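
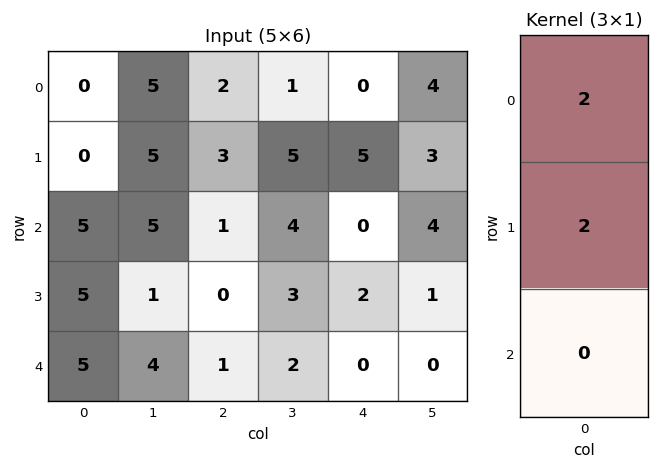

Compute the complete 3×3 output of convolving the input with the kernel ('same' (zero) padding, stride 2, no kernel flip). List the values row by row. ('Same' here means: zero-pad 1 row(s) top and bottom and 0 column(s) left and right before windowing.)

Output[0,0]: The receptive field on the zero-padded input at this output position is [0 / 0 / 0]. Elementwise product with the kernel and sum: 0·2 + 0·2.

0 4 0
10 8 10
20 2 4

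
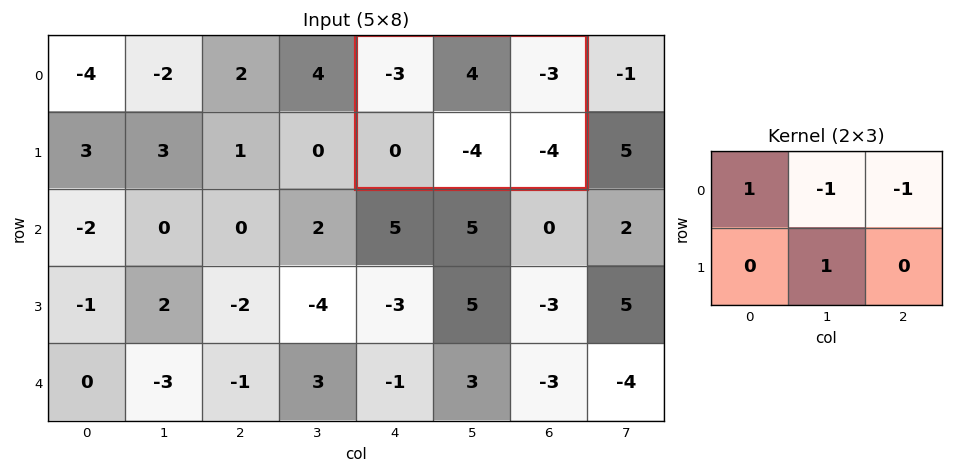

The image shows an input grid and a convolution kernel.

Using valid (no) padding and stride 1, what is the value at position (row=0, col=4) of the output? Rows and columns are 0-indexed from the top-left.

-8

The receptive field on the input at this output position is [-3 4 -3 / 0 -4 -4]. Elementwise product with the kernel and sum: -3·1 + 4·-1 + -3·-1 + -4·1.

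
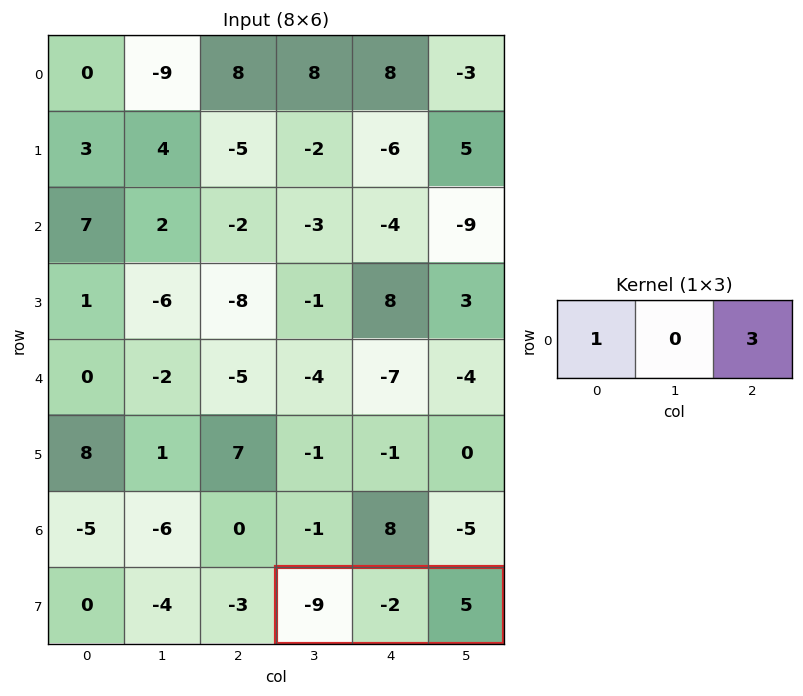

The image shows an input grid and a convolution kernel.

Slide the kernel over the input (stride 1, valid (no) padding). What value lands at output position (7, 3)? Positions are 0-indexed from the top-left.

6

The receptive field on the input at this output position is [-9 -2 5]. Elementwise product with the kernel and sum: -9·1 + 5·3.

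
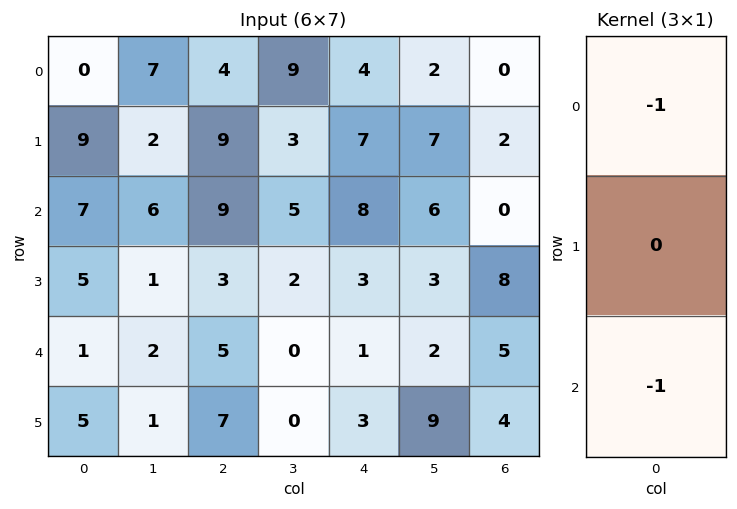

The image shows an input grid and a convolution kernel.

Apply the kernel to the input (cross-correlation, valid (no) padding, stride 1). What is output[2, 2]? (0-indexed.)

-14

The receptive field on the input at this output position is [9 / 3 / 5]. Elementwise product with the kernel and sum: 9·-1 + 5·-1.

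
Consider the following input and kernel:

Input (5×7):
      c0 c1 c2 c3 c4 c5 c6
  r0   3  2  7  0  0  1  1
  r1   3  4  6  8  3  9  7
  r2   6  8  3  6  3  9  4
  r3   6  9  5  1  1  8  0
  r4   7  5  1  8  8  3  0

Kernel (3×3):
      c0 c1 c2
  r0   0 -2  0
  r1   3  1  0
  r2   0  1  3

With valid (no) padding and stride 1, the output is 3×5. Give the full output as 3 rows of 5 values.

Output[0,0]: The receptive field on the input at this output position is [3 2 7 / 3 4 6 / 6 8 3]. Elementwise product with the kernel and sum: 2·-2 + 3·3 + 4·1 + 8·1 + 3·3.
Output[0,1]: The receptive field on the input at this output position is [2 7 0 / 4 6 8 / 8 3 6]. Elementwise product with the kernel and sum: 7·-2 + 4·3 + 6·1 + 3·1 + 6·3.

26 25 41 57 37
42 23 3 40 8
19 51 36 15 -4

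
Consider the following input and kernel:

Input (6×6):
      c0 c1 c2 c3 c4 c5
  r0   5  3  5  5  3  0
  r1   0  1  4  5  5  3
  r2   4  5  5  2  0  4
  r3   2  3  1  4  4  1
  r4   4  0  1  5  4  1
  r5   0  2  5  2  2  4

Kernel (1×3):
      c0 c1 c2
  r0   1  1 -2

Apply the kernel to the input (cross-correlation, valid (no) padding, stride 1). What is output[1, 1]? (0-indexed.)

-5

The receptive field on the input at this output position is [1 4 5]. Elementwise product with the kernel and sum: 1·1 + 4·1 + 5·-2.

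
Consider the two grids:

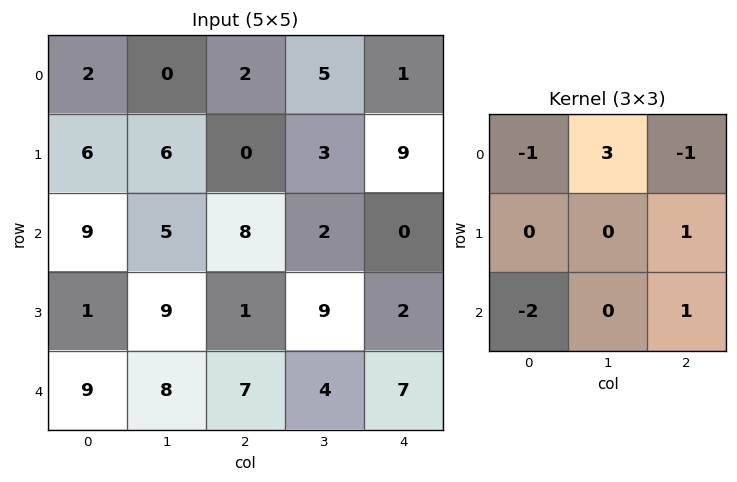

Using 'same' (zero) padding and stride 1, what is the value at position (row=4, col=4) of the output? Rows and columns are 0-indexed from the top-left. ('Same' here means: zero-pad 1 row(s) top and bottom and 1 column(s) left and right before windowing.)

The receptive field on the zero-padded input at this output position is [9 2 0 / 4 7 0 / 0 0 0]. Elementwise product with the kernel and sum: 9·-1 + 2·3 + 0·-1 + 0·1 + 0·-2 + 0·1.

-3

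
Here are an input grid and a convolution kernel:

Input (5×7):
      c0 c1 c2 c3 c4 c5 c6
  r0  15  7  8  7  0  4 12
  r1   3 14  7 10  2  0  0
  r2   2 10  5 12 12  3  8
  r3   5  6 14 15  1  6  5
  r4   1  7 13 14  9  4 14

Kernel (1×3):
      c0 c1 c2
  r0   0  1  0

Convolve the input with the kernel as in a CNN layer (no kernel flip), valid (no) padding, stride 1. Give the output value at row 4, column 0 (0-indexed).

7

The receptive field on the input at this output position is [1 7 13]. Elementwise product with the kernel and sum: 7·1.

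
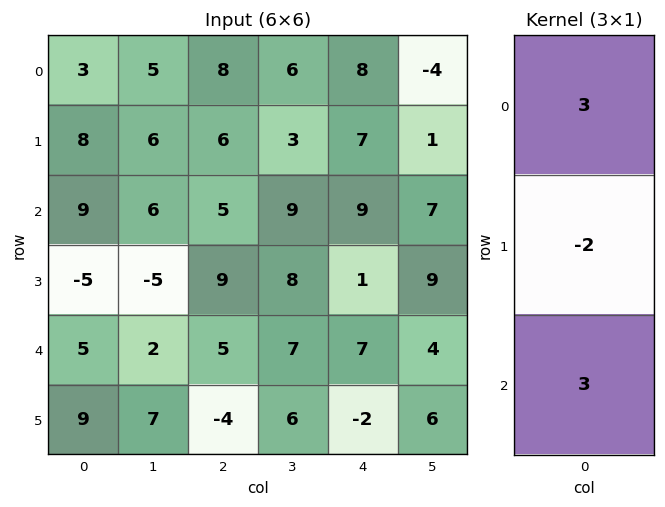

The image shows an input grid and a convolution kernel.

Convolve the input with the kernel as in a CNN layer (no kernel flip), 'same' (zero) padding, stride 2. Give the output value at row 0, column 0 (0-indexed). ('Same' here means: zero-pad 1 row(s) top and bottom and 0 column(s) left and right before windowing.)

18

The receptive field on the zero-padded input at this output position is [0 / 3 / 8]. Elementwise product with the kernel and sum: 0·3 + 3·-2 + 8·3.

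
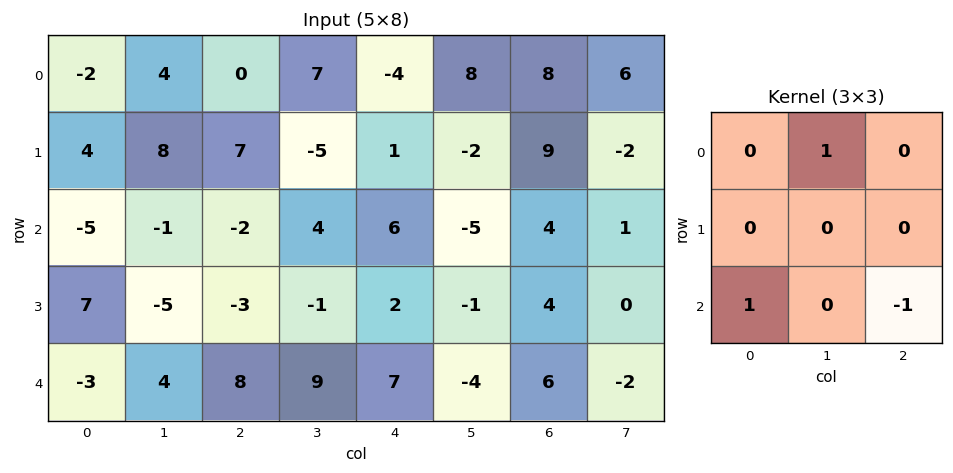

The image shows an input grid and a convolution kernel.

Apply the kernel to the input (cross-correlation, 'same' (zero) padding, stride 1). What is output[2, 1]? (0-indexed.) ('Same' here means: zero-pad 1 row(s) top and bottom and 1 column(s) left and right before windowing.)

18

The receptive field on the zero-padded input at this output position is [4 8 7 / -5 -1 -2 / 7 -5 -3]. Elementwise product with the kernel and sum: 8·1 + 7·1 + -3·-1.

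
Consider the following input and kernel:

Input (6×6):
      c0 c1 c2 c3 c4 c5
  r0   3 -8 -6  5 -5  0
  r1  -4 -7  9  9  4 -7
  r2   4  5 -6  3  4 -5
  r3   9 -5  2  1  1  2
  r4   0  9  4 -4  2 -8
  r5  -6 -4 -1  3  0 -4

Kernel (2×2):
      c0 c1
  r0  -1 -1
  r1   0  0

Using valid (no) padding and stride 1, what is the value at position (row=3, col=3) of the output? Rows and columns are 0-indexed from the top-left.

-2

The receptive field on the input at this output position is [1 1 / -4 2]. Elementwise product with the kernel and sum: 1·-1 + 1·-1.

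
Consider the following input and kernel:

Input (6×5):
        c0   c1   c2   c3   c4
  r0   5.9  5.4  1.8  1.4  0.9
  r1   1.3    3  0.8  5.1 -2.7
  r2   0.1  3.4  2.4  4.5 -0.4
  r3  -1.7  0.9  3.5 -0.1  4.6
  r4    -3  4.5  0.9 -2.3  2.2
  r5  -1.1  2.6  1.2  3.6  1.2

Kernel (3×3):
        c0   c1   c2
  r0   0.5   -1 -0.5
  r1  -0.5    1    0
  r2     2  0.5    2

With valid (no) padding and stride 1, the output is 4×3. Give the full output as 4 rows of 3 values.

Output[0,0]: The receptive field on the input at this output position is [5.9 5.4 1.8 / 1.3 3 0.8 / 0.1 3.4 2.4]. Elementwise product with the kernel and sum: 5.9·0.5 + 5.4·-1 + 1.8·-0.5 + 1.3·-0.5 + 3·1 + 0.1·2 + 3.4·0.5 + 2.4·2.
Output[0,1]: The receptive field on the input at this output position is [5.4 1.8 1.4 / 3 0.8 5.1 / 3.4 2.4 4.5]. Elementwise product with the kernel and sum: 5.4·0.5 + 1.8·-1 + 1.4·-0.5 + 3·-0.5 + 0.8·1 + 3.4·2 + 2.4·0.5 + 4.5·2.

5.7 16.5 10
4.65 2.2 16.1
-4.75 4.95 0.1
4 8.65 3.4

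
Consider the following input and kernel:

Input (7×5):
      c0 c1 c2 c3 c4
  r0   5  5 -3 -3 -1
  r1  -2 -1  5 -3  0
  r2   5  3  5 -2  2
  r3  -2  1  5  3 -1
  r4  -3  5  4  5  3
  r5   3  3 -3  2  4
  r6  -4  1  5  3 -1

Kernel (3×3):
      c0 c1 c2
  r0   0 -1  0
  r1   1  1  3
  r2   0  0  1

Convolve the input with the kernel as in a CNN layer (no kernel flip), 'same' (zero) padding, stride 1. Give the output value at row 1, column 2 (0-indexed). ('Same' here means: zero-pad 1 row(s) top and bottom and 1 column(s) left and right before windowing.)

-4

The receptive field on the zero-padded input at this output position is [5 -3 -3 / -1 5 -3 / 3 5 -2]. Elementwise product with the kernel and sum: -3·-1 + -1·1 + 5·1 + -3·3 + -2·1.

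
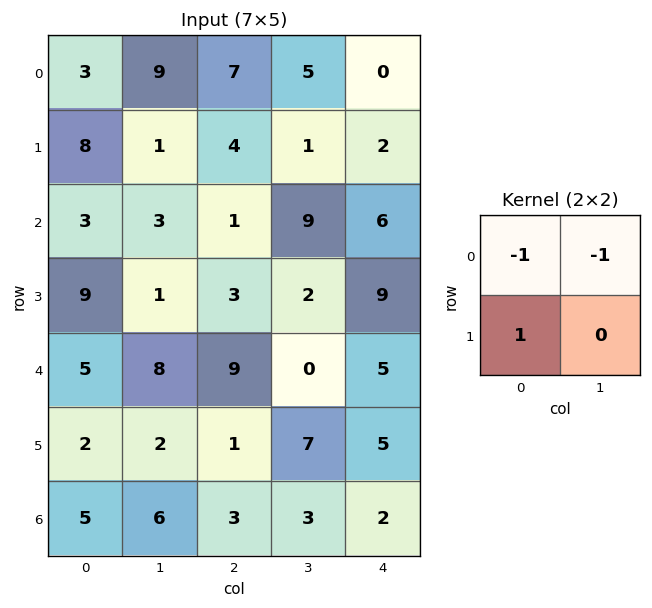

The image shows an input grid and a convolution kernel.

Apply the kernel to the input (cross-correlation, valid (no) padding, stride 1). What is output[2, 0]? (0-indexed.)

3

The receptive field on the input at this output position is [3 3 / 9 1]. Elementwise product with the kernel and sum: 3·-1 + 3·-1 + 9·1.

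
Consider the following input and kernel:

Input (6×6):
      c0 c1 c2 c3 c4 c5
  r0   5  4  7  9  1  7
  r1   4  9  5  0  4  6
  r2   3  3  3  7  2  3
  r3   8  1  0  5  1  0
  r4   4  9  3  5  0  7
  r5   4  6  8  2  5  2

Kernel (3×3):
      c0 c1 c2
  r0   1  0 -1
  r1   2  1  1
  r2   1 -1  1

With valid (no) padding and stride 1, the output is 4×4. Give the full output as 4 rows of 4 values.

23 25 18 20
18 31 12 17
15 14 5 27
34 22 21 21

Output[0,0]: The receptive field on the input at this output position is [5 4 7 / 4 9 5 / 3 3 3]. Elementwise product with the kernel and sum: 5·1 + 7·-1 + 4·2 + 9·1 + 5·1 + 3·1 + 3·-1 + 3·1.
Output[0,1]: The receptive field on the input at this output position is [4 7 9 / 9 5 0 / 3 3 7]. Elementwise product with the kernel and sum: 4·1 + 9·-1 + 9·2 + 5·1 + 0·1 + 3·1 + 3·-1 + 7·1.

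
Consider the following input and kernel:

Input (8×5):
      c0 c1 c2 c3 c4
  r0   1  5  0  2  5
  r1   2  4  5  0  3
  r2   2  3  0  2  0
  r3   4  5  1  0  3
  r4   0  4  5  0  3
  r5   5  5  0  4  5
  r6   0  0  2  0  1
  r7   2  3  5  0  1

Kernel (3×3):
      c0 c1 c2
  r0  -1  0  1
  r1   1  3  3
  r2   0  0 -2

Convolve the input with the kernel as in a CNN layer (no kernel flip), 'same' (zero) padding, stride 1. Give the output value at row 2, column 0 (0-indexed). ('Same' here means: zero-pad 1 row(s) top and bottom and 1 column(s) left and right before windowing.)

The receptive field on the zero-padded input at this output position is [0 2 4 / 0 2 3 / 0 4 5]. Elementwise product with the kernel and sum: 0·-1 + 4·1 + 0·1 + 2·3 + 3·3 + 5·-2.

9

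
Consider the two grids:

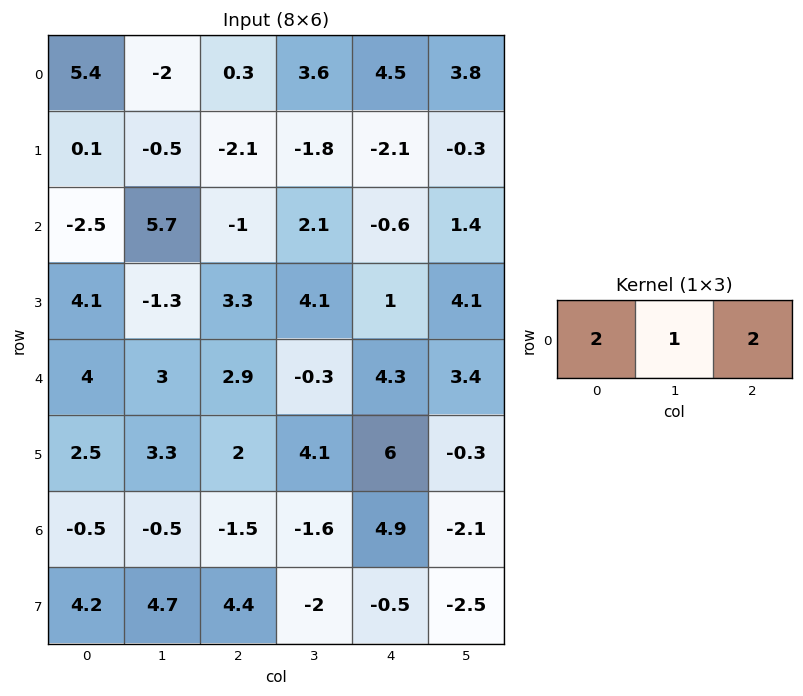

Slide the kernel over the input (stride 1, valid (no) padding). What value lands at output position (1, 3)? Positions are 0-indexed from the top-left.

The receptive field on the input at this output position is [-1.8 -2.1 -0.3]. Elementwise product with the kernel and sum: -1.8·2 + -2.1·1 + -0.3·2.

-6.3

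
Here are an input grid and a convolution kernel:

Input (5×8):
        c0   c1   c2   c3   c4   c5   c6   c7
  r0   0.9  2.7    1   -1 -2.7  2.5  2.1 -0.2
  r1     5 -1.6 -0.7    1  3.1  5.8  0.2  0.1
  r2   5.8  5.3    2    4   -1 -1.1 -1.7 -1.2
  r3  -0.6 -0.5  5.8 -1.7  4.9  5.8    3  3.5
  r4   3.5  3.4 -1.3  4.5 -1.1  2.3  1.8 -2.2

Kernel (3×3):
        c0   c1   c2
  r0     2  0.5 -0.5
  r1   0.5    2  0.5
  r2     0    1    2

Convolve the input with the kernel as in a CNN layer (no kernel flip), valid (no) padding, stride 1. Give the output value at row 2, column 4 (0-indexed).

19.75

The receptive field on the input at this output position is [-1 -1.1 -1.7 / 4.9 5.8 3 / -1.1 2.3 1.8]. Elementwise product with the kernel and sum: -1·2 + -1.1·0.5 + -1.7·-0.5 + 4.9·0.5 + 5.8·2 + 3·0.5 + 2.3·1 + 1.8·2.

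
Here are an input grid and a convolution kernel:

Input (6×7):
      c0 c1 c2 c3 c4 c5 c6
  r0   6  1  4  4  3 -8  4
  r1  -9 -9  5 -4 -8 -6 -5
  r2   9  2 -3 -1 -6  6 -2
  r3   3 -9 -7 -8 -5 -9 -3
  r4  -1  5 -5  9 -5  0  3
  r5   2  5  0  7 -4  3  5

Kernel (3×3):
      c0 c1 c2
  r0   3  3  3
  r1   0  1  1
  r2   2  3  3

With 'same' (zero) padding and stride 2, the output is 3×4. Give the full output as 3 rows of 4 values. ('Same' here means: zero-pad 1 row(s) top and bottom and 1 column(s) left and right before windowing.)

Output[0,0]: The receptive field on the zero-padded input at this output position is [0 0 0 / 0 6 1 / 0 -9 -9]. Elementwise product with the kernel and sum: 0·3 + 0·3 + 0·3 + 6·1 + 1·1 + 0·2 + -9·3 + -9·3.

-47 -7 -55 -23
-61 -91 -112 -62
7 -37 -60 -12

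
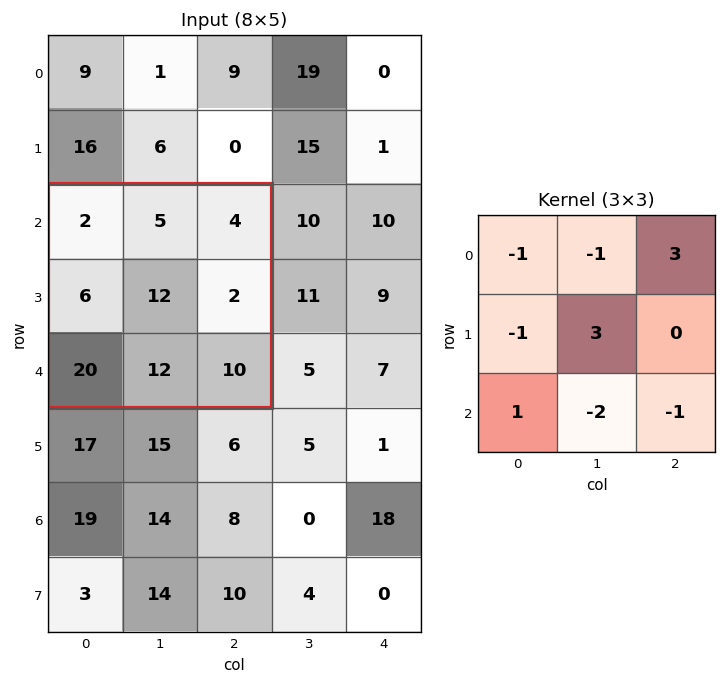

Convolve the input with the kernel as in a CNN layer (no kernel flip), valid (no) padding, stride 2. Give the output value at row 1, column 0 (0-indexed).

The receptive field on the input at this output position is [2 5 4 / 6 12 2 / 20 12 10]. Elementwise product with the kernel and sum: 2·-1 + 5·-1 + 4·3 + 6·-1 + 12·3 + 20·1 + 12·-2 + 10·-1.

21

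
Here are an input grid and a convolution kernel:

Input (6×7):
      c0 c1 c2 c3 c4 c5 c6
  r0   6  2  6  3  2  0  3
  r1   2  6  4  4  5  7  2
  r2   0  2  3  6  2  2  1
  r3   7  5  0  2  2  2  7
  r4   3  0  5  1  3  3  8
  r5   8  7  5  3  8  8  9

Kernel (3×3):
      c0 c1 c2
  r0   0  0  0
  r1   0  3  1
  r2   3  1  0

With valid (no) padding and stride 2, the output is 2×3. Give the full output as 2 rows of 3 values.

Output[0,0]: The receptive field on the input at this output position is [6 2 6 / 2 6 4 / 0 2 3]. Elementwise product with the kernel and sum: 6·3 + 4·1 + 0·3 + 2·1.
Output[0,1]: The receptive field on the input at this output position is [6 3 2 / 4 4 5 / 3 6 2]. Elementwise product with the kernel and sum: 4·3 + 5·1 + 3·3 + 6·1.

24 32 31
24 24 25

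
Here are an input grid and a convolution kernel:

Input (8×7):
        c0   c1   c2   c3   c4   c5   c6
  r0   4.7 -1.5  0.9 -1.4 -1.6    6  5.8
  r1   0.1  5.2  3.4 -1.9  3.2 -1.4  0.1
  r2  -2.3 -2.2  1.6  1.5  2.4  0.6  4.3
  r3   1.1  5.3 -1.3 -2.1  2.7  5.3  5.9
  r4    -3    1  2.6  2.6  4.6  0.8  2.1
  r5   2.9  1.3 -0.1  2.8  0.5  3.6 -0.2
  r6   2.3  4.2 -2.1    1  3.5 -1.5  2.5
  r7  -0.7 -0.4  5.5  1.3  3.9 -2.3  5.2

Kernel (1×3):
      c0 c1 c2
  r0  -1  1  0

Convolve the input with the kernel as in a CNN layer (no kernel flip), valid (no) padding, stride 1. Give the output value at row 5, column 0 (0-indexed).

The receptive field on the input at this output position is [2.9 1.3 -0.1]. Elementwise product with the kernel and sum: 2.9·-1 + 1.3·1.

-1.6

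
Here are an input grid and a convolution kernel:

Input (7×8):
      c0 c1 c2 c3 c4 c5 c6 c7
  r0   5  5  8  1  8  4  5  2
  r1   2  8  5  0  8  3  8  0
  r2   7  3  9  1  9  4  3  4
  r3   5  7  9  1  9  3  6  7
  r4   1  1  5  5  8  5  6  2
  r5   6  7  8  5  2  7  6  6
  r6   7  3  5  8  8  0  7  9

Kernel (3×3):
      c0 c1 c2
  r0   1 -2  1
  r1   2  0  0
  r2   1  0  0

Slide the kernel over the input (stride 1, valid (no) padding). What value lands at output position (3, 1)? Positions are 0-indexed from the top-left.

-1

The receptive field on the input at this output position is [7 9 1 / 1 5 5 / 7 8 5]. Elementwise product with the kernel and sum: 7·1 + 9·-2 + 1·1 + 1·2 + 7·1.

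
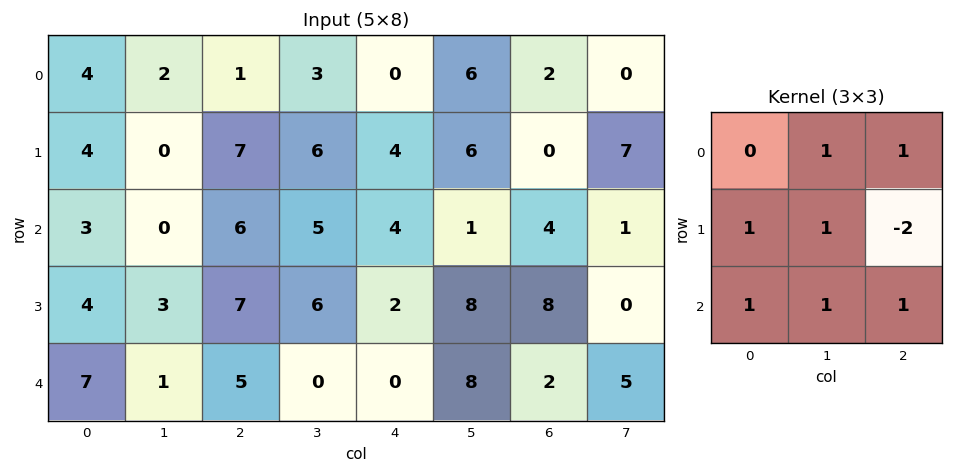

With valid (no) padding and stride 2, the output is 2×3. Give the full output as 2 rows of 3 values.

2 23 27
12 23 9

Output[0,0]: The receptive field on the input at this output position is [4 2 1 / 4 0 7 / 3 0 6]. Elementwise product with the kernel and sum: 2·1 + 1·1 + 4·1 + 0·1 + 7·-2 + 3·1 + 0·1 + 6·1.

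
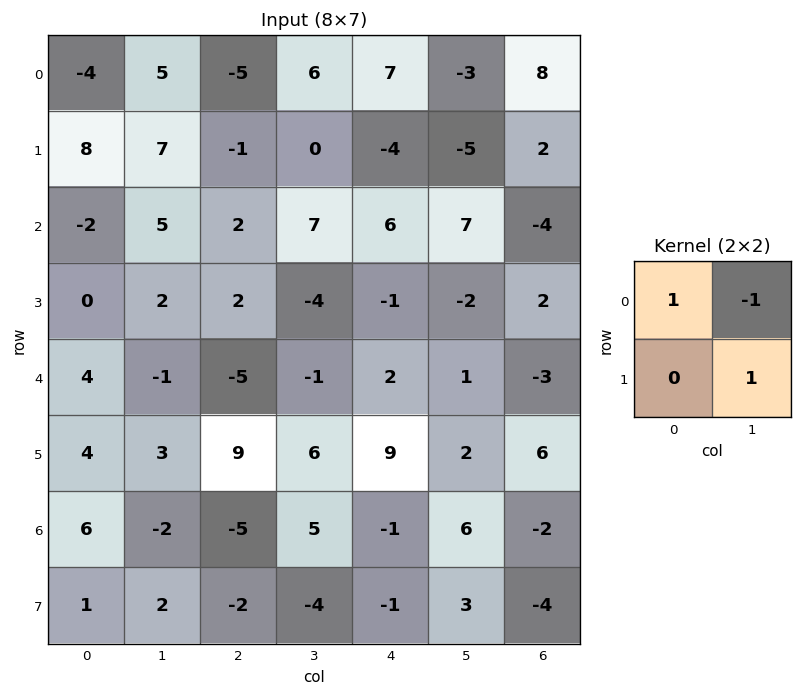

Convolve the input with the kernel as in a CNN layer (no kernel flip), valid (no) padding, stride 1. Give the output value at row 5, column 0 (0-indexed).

-1

The receptive field on the input at this output position is [4 3 / 6 -2]. Elementwise product with the kernel and sum: 4·1 + 3·-1 + -2·1.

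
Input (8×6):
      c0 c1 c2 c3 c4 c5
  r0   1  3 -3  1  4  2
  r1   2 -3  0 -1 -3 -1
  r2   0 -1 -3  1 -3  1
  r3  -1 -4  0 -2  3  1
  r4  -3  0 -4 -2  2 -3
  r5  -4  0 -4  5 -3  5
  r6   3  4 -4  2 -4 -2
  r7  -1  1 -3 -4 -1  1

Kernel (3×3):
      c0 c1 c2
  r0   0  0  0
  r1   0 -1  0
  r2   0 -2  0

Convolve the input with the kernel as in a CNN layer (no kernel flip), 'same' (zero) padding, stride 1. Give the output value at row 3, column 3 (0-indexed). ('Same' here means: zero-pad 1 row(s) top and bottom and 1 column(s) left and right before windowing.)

The receptive field on the zero-padded input at this output position is [-3 1 -3 / 0 -2 3 / -4 -2 2]. Elementwise product with the kernel and sum: -2·-1 + -2·-2.

6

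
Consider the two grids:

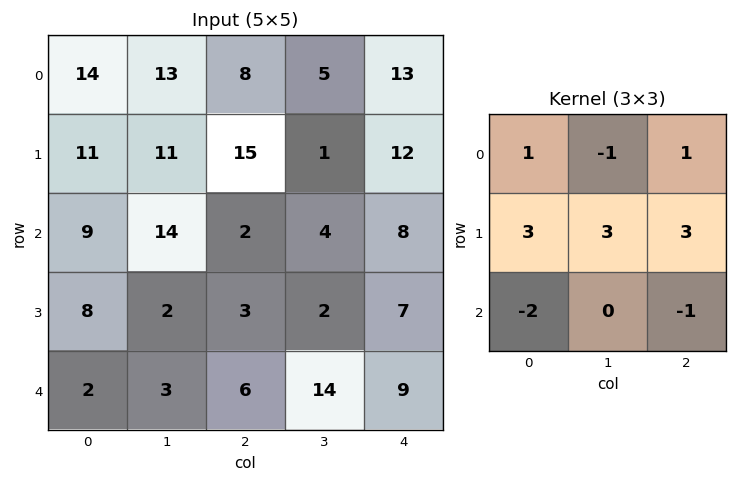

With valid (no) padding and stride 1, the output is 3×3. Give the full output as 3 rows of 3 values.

Output[0,0]: The receptive field on the input at this output position is [14 13 8 / 11 11 15 / 9 14 2]. Elementwise product with the kernel and sum: 14·1 + 13·-1 + 8·1 + 11·3 + 11·3 + 15·3 + 9·-2 + 2·-1.

100 59 88
71 51 55
26 17 21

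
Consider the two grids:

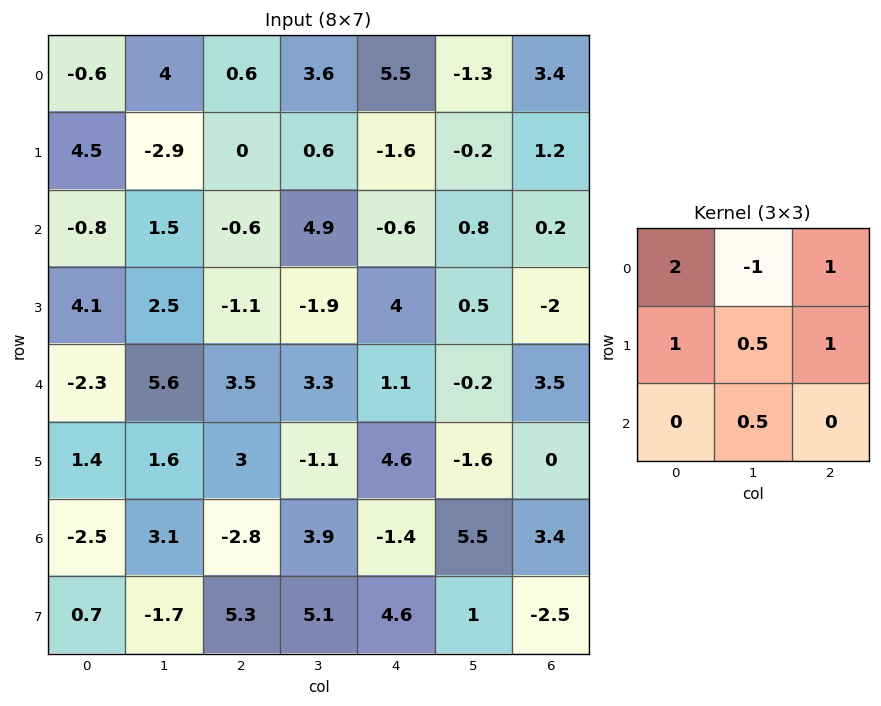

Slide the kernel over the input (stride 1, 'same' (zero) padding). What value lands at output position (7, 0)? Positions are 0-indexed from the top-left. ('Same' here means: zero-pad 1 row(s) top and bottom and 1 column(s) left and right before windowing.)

The receptive field on the zero-padded input at this output position is [0 -2.5 3.1 / 0 0.7 -1.7 / 0 0 0]. Elementwise product with the kernel and sum: 0·2 + -2.5·-1 + 3.1·1 + 0·1 + 0.7·0.5 + -1.7·1 + 0·0.5.

4.25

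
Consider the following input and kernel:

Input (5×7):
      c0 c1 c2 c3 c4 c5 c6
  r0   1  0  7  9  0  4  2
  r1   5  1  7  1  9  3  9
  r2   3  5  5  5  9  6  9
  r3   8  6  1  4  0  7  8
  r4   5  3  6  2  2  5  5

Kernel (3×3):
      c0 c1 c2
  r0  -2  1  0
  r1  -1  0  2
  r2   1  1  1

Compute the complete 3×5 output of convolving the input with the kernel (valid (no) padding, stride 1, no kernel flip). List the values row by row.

Output[0,0]: The receptive field on the input at this output position is [1 0 7 / 5 1 7 / 3 5 5]. Elementwise product with the kernel and sum: 1·-2 + 0·1 + 5·-1 + 7·2 + 3·1 + 5·1 + 5·1.
Output[0,1]: The receptive field on the input at this output position is [0 7 9 / 1 7 1 / 5 5 5]. Elementwise product with the kernel and sum: 0·-2 + 7·1 + 1·-1 + 1·2 + 5·1 + 5·1 + 5·1.

20 23 25 7 37
13 21 5 25 9
7 8 4 18 16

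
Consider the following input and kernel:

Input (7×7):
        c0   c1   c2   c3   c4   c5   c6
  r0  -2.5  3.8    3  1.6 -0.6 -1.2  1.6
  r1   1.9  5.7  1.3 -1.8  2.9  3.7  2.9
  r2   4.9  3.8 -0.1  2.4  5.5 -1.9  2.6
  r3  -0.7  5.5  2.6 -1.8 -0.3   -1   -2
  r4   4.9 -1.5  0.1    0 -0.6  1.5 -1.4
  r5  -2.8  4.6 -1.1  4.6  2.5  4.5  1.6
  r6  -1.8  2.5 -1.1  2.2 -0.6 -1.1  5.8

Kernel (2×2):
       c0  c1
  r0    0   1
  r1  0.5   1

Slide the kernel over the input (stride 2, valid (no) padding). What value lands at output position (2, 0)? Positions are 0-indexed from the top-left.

1.7

The receptive field on the input at this output position is [4.9 -1.5 / -2.8 4.6]. Elementwise product with the kernel and sum: -1.5·1 + -2.8·0.5 + 4.6·1.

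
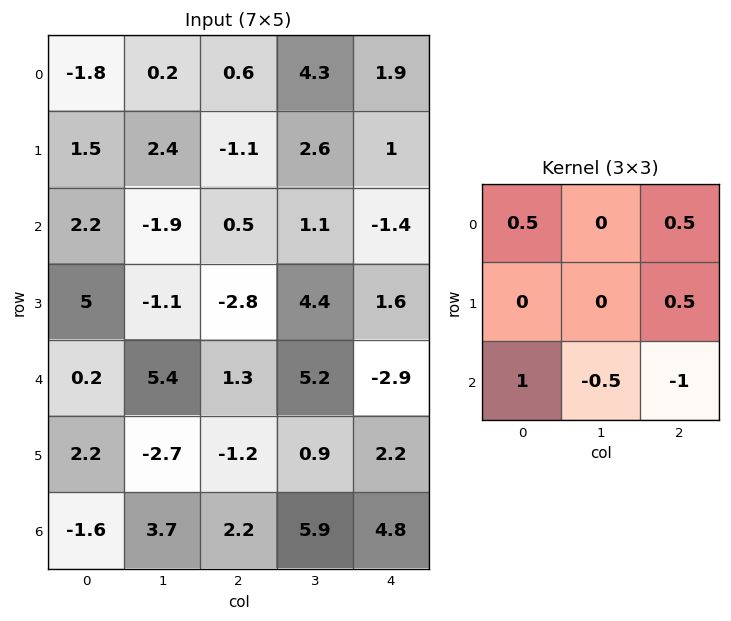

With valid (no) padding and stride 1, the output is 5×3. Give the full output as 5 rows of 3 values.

Output[0,0]: The receptive field on the input at this output position is [-1.8 0.2 0.6 / 1.5 2.4 -1.1 / 2.2 -1.9 0.5]. Elementwise product with the kernel and sum: -1.8·0.5 + 0.6·0.5 + -1.1·0.5 + 2.2·1 + -1.9·-0.5 + 0.5·-1.
Output[0,1]: The receptive field on the input at this output position is [0.2 0.6 4.3 / 2.4 -1.1 2.6 / -1.9 0.5 1.1]. Elementwise product with the kernel and sum: 0.2·0.5 + 4.3·0.5 + 2.6·0.5 + -1.9·1 + 0.5·-0.5 + 1.1·-1.

1.5 0.3 3.1
8.8 -1.05 -7.35
-3.85 1.35 1.95
6.5 1.25 -5.9
-5.5 2.45 -5.25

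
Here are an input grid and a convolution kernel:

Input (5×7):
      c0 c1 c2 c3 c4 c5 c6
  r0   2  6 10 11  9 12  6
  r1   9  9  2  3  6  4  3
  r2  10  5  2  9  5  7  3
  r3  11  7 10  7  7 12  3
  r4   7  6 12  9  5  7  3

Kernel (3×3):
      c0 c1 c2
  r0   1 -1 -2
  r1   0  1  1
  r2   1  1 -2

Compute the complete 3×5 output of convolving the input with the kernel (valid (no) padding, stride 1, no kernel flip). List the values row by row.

-2 -32 -9 -12 -2
1 15 4 -9 19
7 2 8 9 13

Output[0,0]: The receptive field on the input at this output position is [2 6 10 / 9 9 2 / 10 5 2]. Elementwise product with the kernel and sum: 2·1 + 6·-1 + 10·-2 + 9·1 + 2·1 + 10·1 + 5·1 + 2·-2.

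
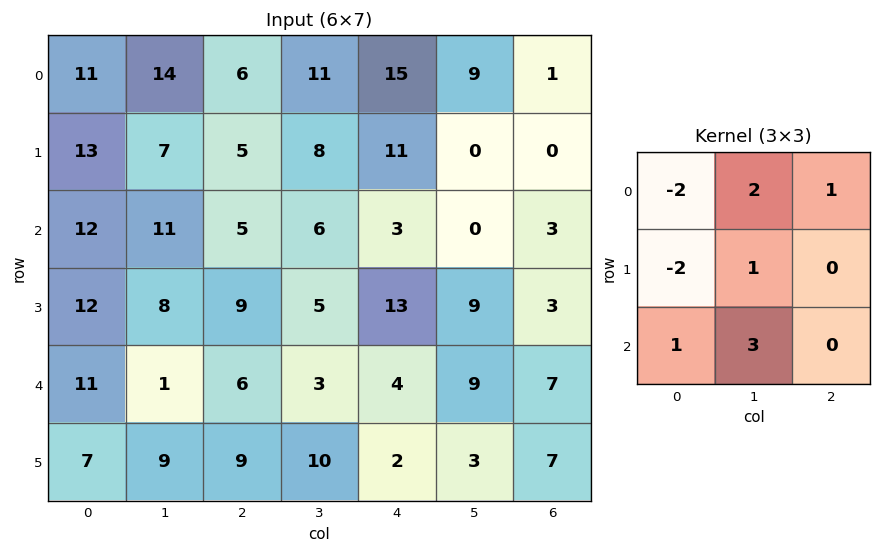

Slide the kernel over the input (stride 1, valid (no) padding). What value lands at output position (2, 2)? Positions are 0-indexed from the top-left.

The receptive field on the input at this output position is [5 6 3 / 9 5 13 / 6 3 4]. Elementwise product with the kernel and sum: 5·-2 + 6·2 + 3·1 + 9·-2 + 5·1 + 6·1 + 3·3.

7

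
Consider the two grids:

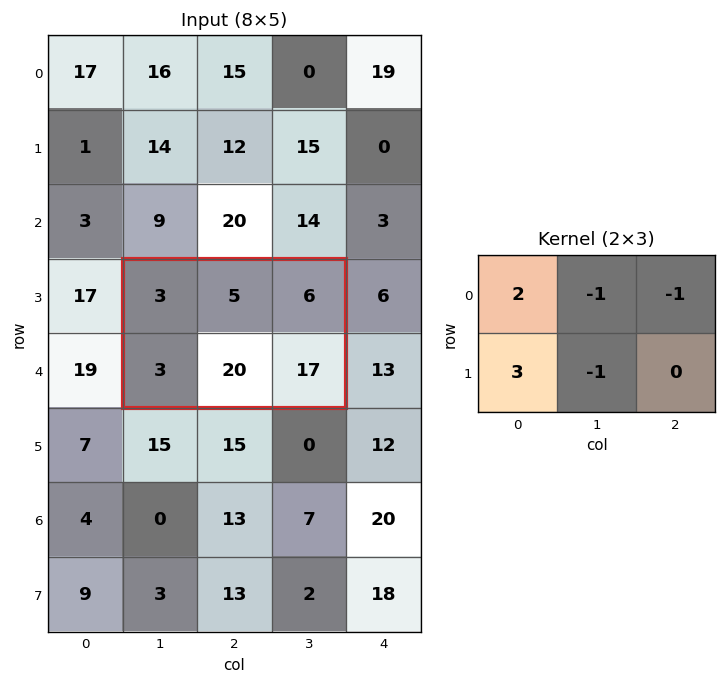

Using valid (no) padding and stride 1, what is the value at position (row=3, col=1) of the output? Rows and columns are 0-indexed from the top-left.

-16

The receptive field on the input at this output position is [3 5 6 / 3 20 17]. Elementwise product with the kernel and sum: 3·2 + 5·-1 + 6·-1 + 3·3 + 20·-1.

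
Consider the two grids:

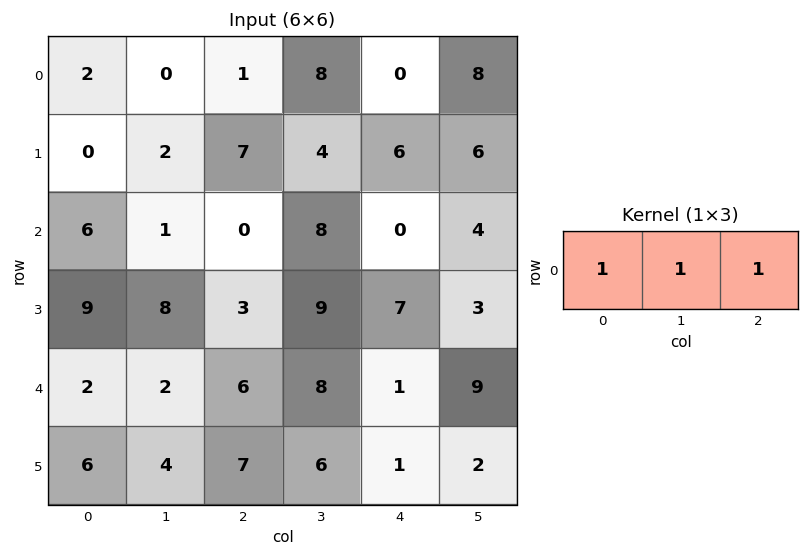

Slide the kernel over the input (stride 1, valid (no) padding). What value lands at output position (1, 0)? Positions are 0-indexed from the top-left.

9

The receptive field on the input at this output position is [0 2 7]. Elementwise product with the kernel and sum: 0·1 + 2·1 + 7·1.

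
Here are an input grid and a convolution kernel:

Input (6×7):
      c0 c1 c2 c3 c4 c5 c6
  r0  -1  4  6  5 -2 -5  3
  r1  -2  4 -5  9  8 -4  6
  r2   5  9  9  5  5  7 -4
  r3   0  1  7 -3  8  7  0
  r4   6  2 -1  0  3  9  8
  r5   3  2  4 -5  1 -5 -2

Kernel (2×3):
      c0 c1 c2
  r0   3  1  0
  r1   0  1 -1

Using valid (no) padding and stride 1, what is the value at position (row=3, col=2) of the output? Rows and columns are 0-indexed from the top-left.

The receptive field on the input at this output position is [7 -3 8 / -1 0 3]. Elementwise product with the kernel and sum: 7·3 + -3·1 + 0·1 + 3·-1.

15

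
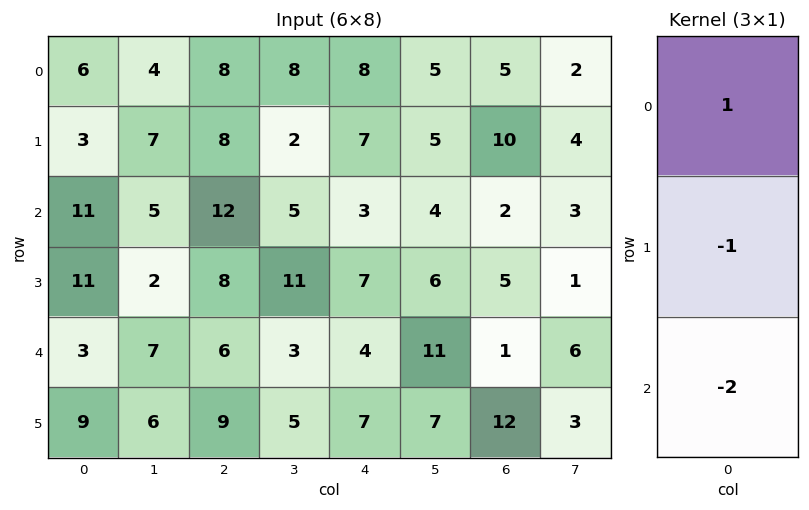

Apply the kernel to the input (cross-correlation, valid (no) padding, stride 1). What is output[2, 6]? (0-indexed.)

The receptive field on the input at this output position is [2 / 5 / 1]. Elementwise product with the kernel and sum: 2·1 + 5·-1 + 1·-2.

-5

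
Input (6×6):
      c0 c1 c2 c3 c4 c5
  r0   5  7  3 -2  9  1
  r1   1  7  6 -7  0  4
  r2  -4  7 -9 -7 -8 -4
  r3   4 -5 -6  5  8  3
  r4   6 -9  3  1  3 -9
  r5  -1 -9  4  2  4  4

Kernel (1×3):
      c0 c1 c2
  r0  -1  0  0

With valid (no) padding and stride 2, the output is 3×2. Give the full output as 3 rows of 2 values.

-5 -3
4 9
-6 -3

Output[0,0]: The receptive field on the input at this output position is [5 7 3]. Elementwise product with the kernel and sum: 5·-1.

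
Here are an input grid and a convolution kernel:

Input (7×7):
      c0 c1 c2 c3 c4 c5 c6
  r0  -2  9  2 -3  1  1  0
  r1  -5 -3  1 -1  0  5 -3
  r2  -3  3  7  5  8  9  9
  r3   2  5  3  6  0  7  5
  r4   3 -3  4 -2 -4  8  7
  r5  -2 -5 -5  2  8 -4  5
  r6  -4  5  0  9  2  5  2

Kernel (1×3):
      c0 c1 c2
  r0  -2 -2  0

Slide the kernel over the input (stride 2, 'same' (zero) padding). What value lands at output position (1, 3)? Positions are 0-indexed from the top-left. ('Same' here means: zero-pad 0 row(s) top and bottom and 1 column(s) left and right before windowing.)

The receptive field on the zero-padded input at this output position is [9 9 0]. Elementwise product with the kernel and sum: 9·-2 + 9·-2.

-36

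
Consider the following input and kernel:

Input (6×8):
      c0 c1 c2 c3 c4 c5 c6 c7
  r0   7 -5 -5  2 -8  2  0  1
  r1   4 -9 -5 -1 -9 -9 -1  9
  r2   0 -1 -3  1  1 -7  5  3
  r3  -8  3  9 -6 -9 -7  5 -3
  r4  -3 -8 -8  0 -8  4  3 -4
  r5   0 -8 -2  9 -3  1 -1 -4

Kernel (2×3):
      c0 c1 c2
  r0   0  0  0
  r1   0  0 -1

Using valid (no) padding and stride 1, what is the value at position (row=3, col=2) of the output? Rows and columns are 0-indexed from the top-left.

The receptive field on the input at this output position is [9 -6 -9 / -8 0 -8]. Elementwise product with the kernel and sum: -8·-1.

8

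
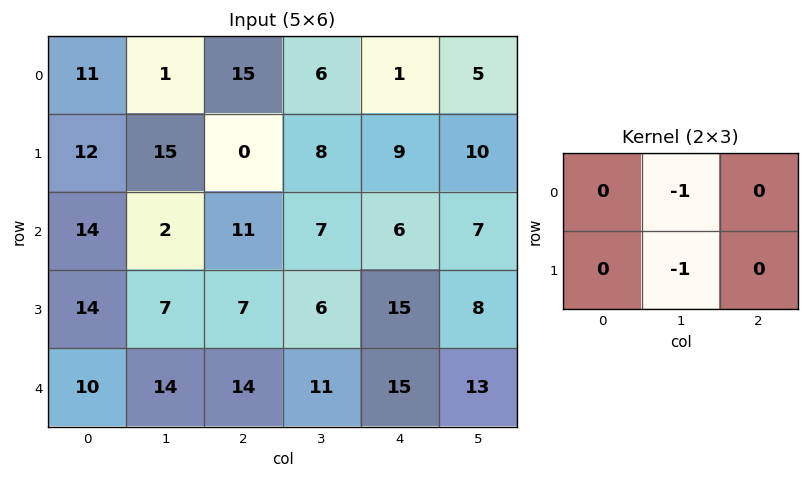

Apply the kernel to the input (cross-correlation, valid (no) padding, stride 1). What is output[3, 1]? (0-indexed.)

-21

The receptive field on the input at this output position is [7 7 6 / 14 14 11]. Elementwise product with the kernel and sum: 7·-1 + 14·-1.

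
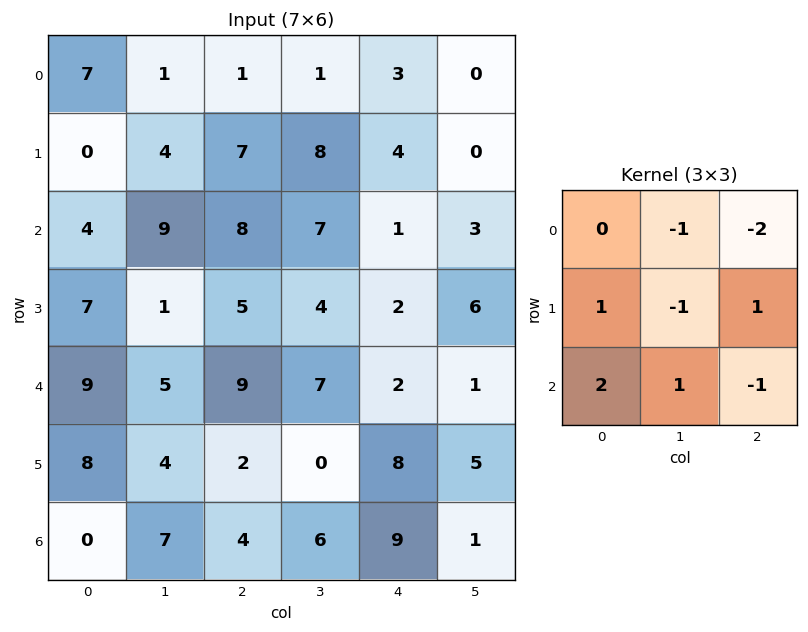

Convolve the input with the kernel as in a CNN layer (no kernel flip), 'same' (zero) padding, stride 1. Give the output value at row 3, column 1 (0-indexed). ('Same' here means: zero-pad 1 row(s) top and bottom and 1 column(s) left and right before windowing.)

0

The receptive field on the zero-padded input at this output position is [4 9 8 / 7 1 5 / 9 5 9]. Elementwise product with the kernel and sum: 9·-1 + 8·-2 + 7·1 + 1·-1 + 5·1 + 9·2 + 5·1 + 9·-1.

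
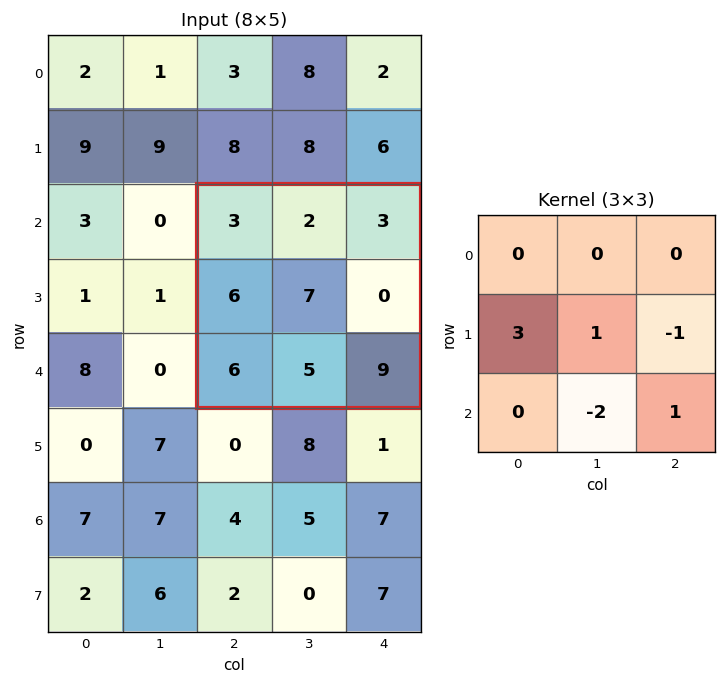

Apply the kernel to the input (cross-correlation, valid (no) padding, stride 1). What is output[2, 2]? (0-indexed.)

The receptive field on the input at this output position is [3 2 3 / 6 7 0 / 6 5 9]. Elementwise product with the kernel and sum: 6·3 + 7·1 + 0·-1 + 5·-2 + 9·1.

24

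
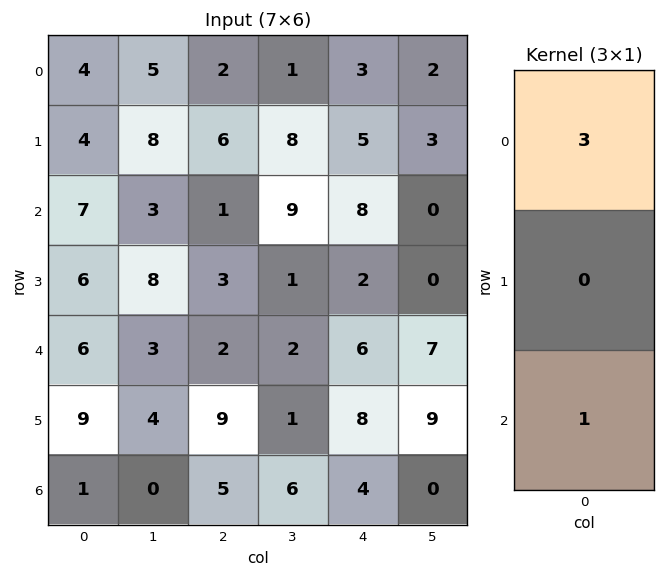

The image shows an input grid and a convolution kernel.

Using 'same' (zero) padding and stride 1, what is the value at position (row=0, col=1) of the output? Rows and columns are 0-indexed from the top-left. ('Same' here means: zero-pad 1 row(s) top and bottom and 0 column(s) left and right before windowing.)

The receptive field on the zero-padded input at this output position is [0 / 5 / 8]. Elementwise product with the kernel and sum: 0·3 + 8·1.

8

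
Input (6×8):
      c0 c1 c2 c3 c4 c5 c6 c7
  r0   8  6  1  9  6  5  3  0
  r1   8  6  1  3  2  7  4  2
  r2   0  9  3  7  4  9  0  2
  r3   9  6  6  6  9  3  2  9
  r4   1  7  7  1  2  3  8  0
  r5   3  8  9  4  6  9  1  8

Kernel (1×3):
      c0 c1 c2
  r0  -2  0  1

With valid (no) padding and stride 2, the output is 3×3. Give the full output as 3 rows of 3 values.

-15 4 -9
3 -2 -8
5 -12 4

Output[0,0]: The receptive field on the input at this output position is [8 6 1]. Elementwise product with the kernel and sum: 8·-2 + 1·1.
Output[0,1]: The receptive field on the input at this output position is [1 9 6]. Elementwise product with the kernel and sum: 1·-2 + 6·1.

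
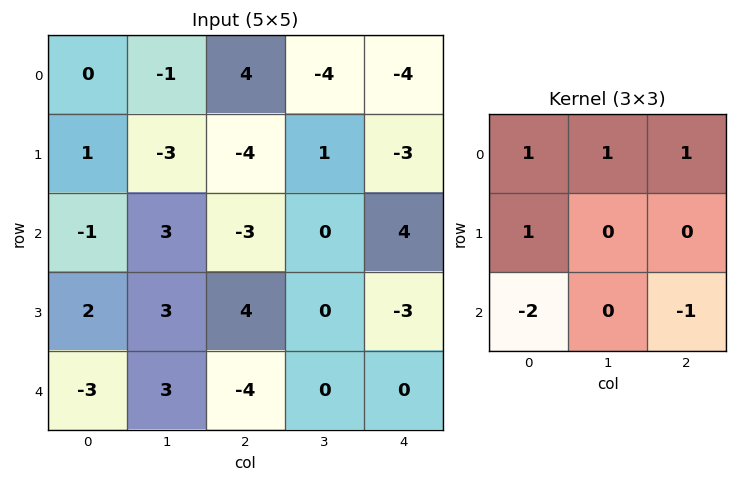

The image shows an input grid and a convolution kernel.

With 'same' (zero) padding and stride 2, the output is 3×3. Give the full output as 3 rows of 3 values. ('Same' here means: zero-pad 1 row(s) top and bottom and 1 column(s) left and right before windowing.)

3 4 -6
-5 -9 -2
5 10 -3

Output[0,0]: The receptive field on the zero-padded input at this output position is [0 0 0 / 0 0 -1 / 0 1 -3]. Elementwise product with the kernel and sum: 0·1 + 0·1 + 0·1 + 0·1 + 0·-2 + -3·-1.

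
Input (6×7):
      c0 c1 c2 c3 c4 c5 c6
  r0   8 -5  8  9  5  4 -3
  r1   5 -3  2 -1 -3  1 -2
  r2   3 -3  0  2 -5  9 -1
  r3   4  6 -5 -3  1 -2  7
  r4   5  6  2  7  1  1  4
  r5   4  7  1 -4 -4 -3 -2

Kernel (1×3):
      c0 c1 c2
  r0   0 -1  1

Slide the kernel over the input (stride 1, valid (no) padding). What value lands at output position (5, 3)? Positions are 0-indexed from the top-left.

The receptive field on the input at this output position is [-4 -4 -3]. Elementwise product with the kernel and sum: -4·-1 + -3·1.

1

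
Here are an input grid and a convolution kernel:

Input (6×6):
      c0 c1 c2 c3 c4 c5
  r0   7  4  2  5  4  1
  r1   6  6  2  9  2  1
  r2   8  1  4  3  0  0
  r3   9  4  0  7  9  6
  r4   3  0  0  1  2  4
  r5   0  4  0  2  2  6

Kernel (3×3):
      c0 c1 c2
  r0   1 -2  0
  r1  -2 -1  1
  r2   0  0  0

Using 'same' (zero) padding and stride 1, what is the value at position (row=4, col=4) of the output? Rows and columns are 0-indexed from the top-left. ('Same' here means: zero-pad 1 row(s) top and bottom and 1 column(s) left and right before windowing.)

The receptive field on the zero-padded input at this output position is [7 9 6 / 1 2 4 / 2 2 6]. Elementwise product with the kernel and sum: 7·1 + 9·-2 + 1·-2 + 2·-1 + 4·1.

-11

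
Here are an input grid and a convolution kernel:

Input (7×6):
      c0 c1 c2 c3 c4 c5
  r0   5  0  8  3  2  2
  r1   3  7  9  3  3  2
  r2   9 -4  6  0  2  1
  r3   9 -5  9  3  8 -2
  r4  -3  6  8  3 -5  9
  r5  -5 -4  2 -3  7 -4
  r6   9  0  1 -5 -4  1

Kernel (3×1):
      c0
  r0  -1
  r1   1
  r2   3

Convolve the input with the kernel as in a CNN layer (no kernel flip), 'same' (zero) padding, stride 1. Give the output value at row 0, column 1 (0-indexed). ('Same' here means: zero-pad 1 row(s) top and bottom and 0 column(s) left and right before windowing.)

21

The receptive field on the zero-padded input at this output position is [0 / 0 / 7]. Elementwise product with the kernel and sum: 0·-1 + 0·1 + 7·3.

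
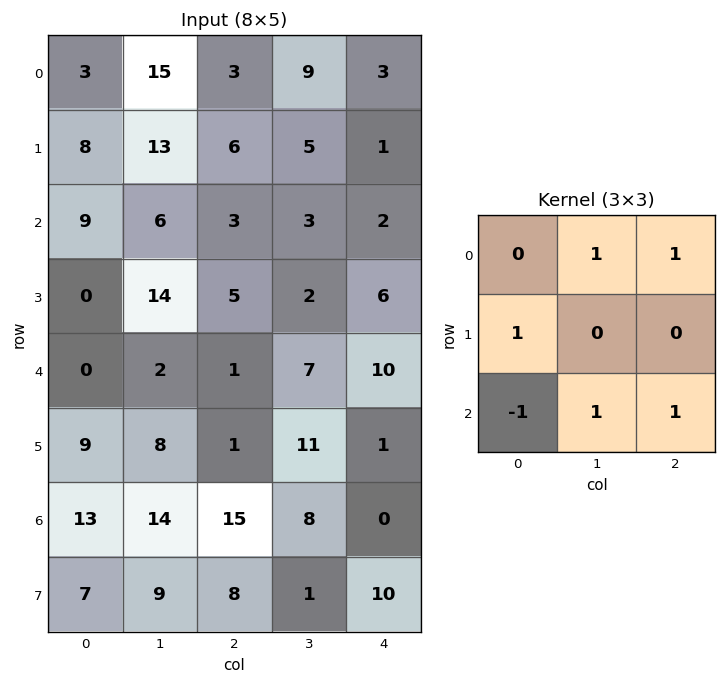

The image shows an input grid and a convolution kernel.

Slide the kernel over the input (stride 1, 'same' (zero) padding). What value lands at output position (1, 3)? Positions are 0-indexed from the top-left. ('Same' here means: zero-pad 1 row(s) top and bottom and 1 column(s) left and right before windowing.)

The receptive field on the zero-padded input at this output position is [3 9 3 / 6 5 1 / 3 3 2]. Elementwise product with the kernel and sum: 9·1 + 3·1 + 6·1 + 3·-1 + 3·1 + 2·1.

20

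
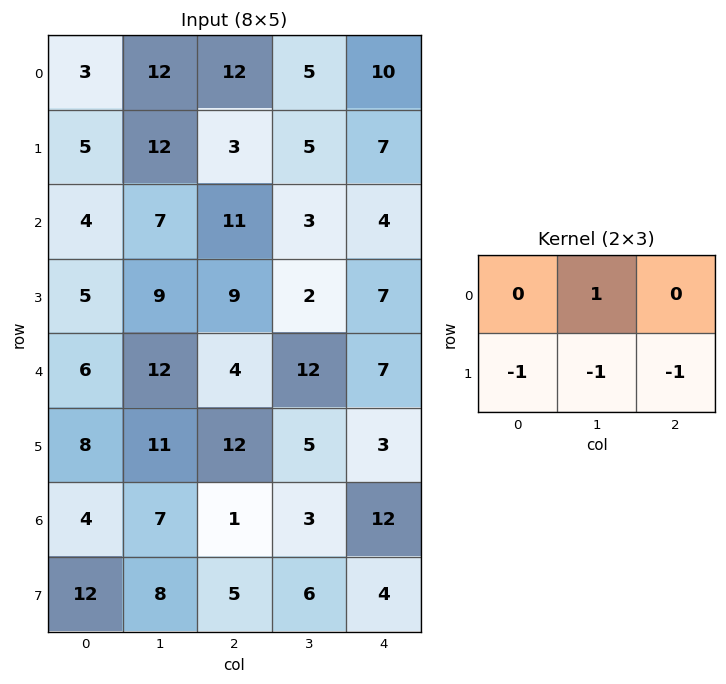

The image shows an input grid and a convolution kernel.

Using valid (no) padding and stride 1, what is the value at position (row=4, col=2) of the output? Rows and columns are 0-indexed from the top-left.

-8

The receptive field on the input at this output position is [4 12 7 / 12 5 3]. Elementwise product with the kernel and sum: 12·1 + 12·-1 + 5·-1 + 3·-1.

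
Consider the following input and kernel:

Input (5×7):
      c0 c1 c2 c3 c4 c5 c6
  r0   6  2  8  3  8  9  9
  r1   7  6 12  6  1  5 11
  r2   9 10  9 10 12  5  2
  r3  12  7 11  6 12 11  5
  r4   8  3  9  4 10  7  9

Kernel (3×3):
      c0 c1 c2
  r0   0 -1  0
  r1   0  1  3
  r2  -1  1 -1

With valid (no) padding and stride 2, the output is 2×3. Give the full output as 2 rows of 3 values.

Output[0,0]: The receptive field on the input at this output position is [6 2 8 / 7 6 12 / 9 10 9]. Elementwise product with the kernel and sum: 2·-1 + 6·1 + 12·3 + 9·-1 + 10·1 + 9·-1.
Output[0,1]: The receptive field on the input at this output position is [8 3 8 / 12 6 1 / 9 10 12]. Elementwise product with the kernel and sum: 3·-1 + 6·1 + 1·3 + 9·-1 + 10·1 + 12·-1.

32 -5 20
16 17 9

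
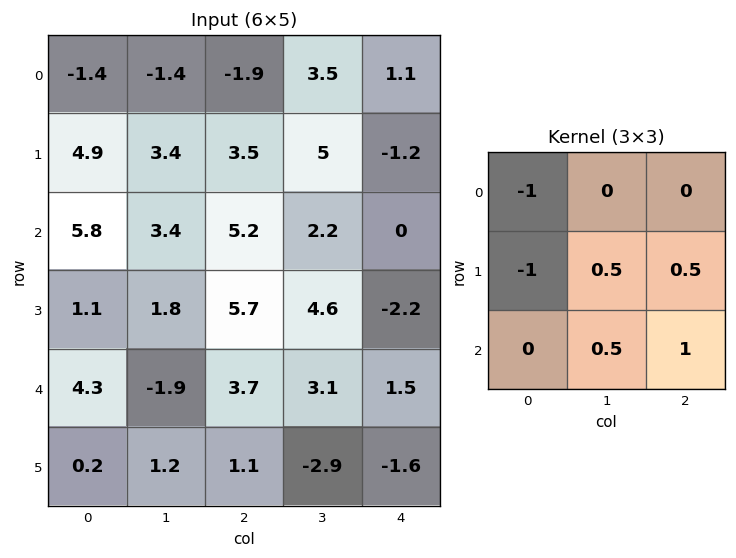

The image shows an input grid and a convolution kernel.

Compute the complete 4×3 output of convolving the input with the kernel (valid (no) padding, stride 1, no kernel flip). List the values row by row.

Output[0,0]: The receptive field on the input at this output position is [-1.4 -1.4 -1.9 / 4.9 3.4 3.5 / 5.8 3.4 5.2]. Elementwise product with the kernel and sum: -1.4·-1 + 4.9·-1 + 3.4·0.5 + 3.5·0.5 + 3.4·0.5 + 5.2·1.
Output[0,1]: The receptive field on the input at this output position is [-1.4 -1.9 3.5 / 3.4 3.5 5 / 3.4 5.2 2.2]. Elementwise product with the kernel and sum: -1.4·-1 + 3.4·-1 + 3.5·0.5 + 5·0.5 + 5.2·0.5 + 2.2·1.

6.85 7.05 1.4
0.2 4.35 -7.5
-0.4 4.9 -6.65
-2.8 1.15 -10.15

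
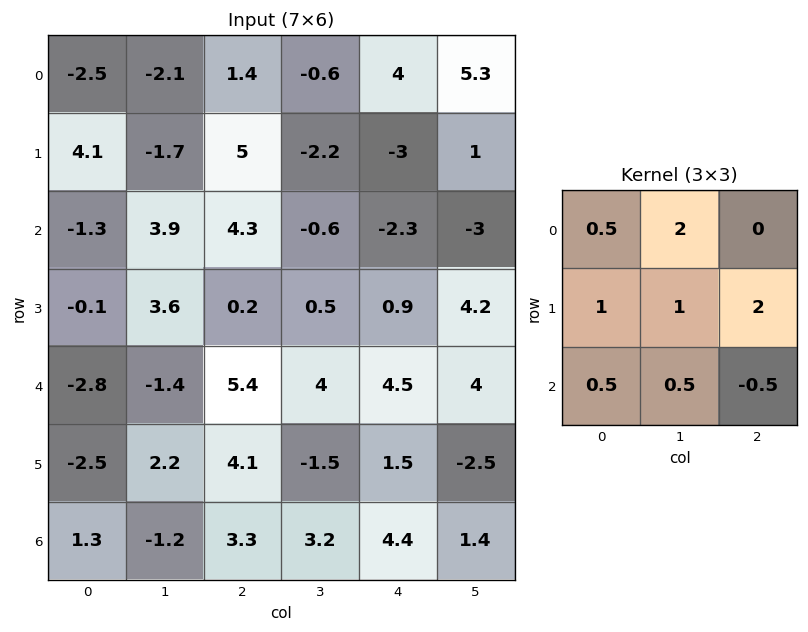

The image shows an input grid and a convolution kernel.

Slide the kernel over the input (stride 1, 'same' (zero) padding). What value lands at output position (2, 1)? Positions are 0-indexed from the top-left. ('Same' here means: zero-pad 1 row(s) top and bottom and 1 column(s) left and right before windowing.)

The receptive field on the zero-padded input at this output position is [4.1 -1.7 5 / -1.3 3.9 4.3 / -0.1 3.6 0.2]. Elementwise product with the kernel and sum: 4.1·0.5 + -1.7·2 + -1.3·1 + 3.9·1 + 4.3·2 + -0.1·0.5 + 3.6·0.5 + 0.2·-0.5.

11.5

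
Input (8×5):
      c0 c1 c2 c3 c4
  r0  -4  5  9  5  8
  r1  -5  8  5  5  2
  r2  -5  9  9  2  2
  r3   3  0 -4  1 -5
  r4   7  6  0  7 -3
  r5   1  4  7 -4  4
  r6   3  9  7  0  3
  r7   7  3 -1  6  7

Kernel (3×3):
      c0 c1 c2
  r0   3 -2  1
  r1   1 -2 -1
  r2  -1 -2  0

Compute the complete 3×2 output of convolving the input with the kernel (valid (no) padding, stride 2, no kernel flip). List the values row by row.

Output[0,0]: The receptive field on the input at this output position is [-4 5 9 / -5 8 5 / -5 9 9]. Elementwise product with the kernel and sum: -4·3 + 5·-2 + 9·1 + -5·1 + 8·-2 + 5·-1 + -5·-1 + 9·-2.
Output[0,1]: The receptive field on the input at this output position is [9 5 8 / 5 5 2 / 9 2 2]. Elementwise product with the kernel and sum: 9·3 + 5·-2 + 8·1 + 5·1 + 5·-2 + 2·-1 + 9·-1 + 2·-2.

-52 5
-36 10
-26 -13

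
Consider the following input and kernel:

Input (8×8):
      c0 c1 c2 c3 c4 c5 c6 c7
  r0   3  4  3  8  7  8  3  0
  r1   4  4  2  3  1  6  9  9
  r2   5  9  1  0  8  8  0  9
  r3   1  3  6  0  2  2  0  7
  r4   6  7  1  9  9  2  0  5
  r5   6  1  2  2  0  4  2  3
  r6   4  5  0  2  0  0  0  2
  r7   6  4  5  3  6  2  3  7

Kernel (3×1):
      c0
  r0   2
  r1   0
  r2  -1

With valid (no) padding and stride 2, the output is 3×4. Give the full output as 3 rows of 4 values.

1 5 6 6
4 1 7 0
8 2 18 0

Output[0,0]: The receptive field on the input at this output position is [3 / 4 / 5]. Elementwise product with the kernel and sum: 3·2 + 5·-1.
Output[0,1]: The receptive field on the input at this output position is [3 / 2 / 1]. Elementwise product with the kernel and sum: 3·2 + 1·-1.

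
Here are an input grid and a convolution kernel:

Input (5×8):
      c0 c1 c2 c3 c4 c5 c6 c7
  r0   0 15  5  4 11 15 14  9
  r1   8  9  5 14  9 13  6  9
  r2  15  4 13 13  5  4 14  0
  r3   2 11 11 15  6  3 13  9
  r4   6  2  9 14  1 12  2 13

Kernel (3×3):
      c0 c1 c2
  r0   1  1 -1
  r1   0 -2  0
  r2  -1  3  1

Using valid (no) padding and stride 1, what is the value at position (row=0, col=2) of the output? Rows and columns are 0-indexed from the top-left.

1

The receptive field on the input at this output position is [5 4 11 / 5 14 9 / 13 13 5]. Elementwise product with the kernel and sum: 5·1 + 4·1 + 11·-1 + 14·-2 + 13·-1 + 13·3 + 5·1.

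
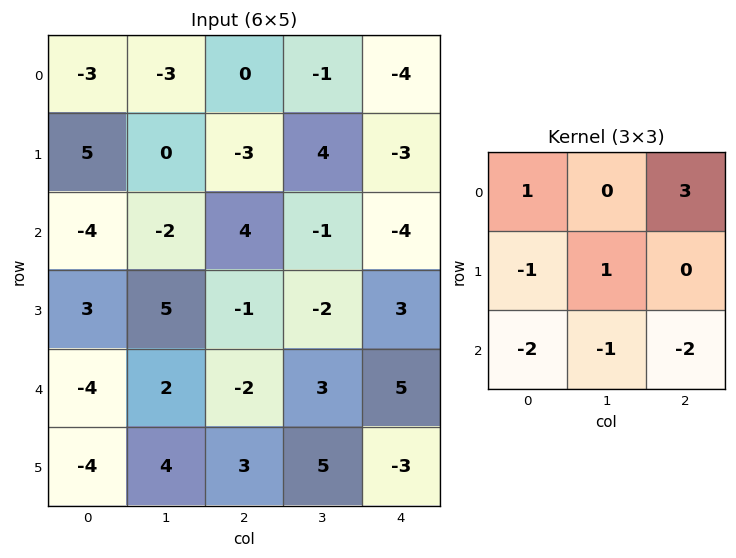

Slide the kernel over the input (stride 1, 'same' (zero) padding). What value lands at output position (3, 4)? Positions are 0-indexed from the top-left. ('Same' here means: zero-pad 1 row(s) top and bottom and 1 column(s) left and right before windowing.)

-7

The receptive field on the zero-padded input at this output position is [-1 -4 0 / -2 3 0 / 3 5 0]. Elementwise product with the kernel and sum: -1·1 + 0·3 + -2·-1 + 3·1 + 3·-2 + 5·-1 + 0·-2.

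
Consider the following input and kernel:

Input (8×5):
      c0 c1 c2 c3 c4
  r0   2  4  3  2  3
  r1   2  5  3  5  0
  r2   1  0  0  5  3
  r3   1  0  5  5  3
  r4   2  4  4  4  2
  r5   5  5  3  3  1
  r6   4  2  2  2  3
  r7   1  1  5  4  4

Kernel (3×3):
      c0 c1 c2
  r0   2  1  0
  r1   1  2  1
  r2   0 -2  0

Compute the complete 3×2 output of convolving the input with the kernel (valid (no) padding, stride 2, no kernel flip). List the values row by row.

Output[0,0]: The receptive field on the input at this output position is [2 4 3 / 2 5 3 / 1 0 0]. Elementwise product with the kernel and sum: 2·2 + 4·1 + 2·1 + 5·2 + 3·1 + 0·-2.

23 11
0 15
22 18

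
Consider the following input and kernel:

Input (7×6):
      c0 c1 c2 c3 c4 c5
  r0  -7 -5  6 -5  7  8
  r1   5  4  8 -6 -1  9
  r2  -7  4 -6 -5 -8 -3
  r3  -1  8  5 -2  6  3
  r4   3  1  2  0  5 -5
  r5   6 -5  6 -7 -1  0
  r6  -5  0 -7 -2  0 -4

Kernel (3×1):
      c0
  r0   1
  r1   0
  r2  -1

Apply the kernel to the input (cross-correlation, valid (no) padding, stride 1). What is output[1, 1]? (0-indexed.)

-4

The receptive field on the input at this output position is [4 / 4 / 8]. Elementwise product with the kernel and sum: 4·1 + 8·-1.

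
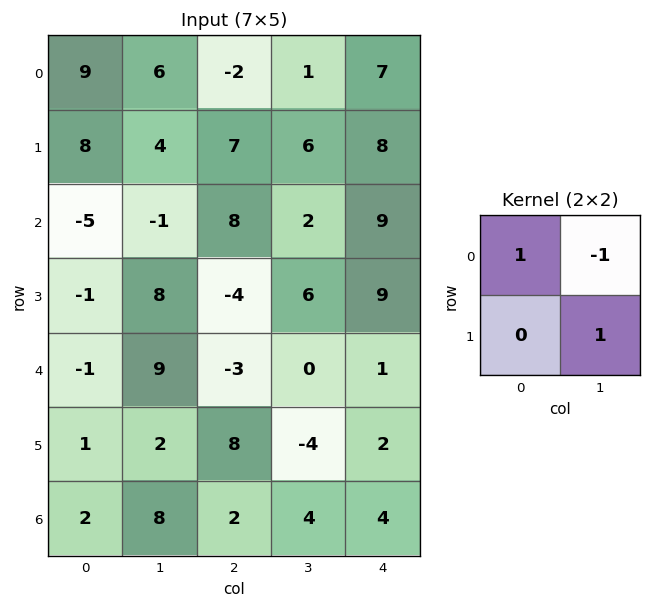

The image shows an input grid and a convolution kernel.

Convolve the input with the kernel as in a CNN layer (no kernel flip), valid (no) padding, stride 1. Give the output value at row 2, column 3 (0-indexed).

2

The receptive field on the input at this output position is [2 9 / 6 9]. Elementwise product with the kernel and sum: 2·1 + 9·-1 + 9·1.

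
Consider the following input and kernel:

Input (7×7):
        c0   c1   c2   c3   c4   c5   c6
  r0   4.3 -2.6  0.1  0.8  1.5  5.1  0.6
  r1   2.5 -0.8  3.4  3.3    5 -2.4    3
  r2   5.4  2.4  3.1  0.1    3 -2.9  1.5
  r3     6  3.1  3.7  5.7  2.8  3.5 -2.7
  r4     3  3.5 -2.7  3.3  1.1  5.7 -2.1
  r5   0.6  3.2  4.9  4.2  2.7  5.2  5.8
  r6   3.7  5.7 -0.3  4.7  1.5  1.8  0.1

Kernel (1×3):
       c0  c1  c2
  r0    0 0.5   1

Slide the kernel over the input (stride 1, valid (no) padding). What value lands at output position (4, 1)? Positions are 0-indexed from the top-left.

The receptive field on the input at this output position is [3.5 -2.7 3.3]. Elementwise product with the kernel and sum: -2.7·0.5 + 3.3·1.

1.95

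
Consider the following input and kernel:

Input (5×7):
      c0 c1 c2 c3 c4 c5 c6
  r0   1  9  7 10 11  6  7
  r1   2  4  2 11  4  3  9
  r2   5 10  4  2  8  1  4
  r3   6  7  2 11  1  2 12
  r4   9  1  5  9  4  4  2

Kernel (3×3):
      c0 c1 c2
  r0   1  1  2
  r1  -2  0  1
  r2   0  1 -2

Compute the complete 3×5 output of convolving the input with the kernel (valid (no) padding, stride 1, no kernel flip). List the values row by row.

Output[0,0]: The receptive field on the input at this output position is [1 9 7 / 2 4 2 / 5 10 4]. Elementwise product with the kernel and sum: 1·1 + 9·1 + 7·2 + 2·-2 + 2·1 + 10·1 + 4·-2.

24 39 25 20 25
7 -10 30 15 -9
4 2 20 -12 27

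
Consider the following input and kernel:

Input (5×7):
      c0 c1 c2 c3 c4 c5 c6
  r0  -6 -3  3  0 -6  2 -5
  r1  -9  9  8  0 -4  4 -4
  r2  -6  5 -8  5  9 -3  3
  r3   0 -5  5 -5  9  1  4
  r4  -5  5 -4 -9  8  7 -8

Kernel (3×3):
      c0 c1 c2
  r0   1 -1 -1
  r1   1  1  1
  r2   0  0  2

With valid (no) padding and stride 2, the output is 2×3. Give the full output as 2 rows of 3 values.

Output[0,0]: The receptive field on the input at this output position is [-6 -3 3 / -9 9 8 / -6 5 -8]. Elementwise product with the kernel and sum: -6·1 + -3·-1 + 3·-1 + -9·1 + 9·1 + 8·1 + -8·2.
Output[0,1]: The receptive field on the input at this output position is [3 0 -6 / 8 0 -4 / -8 5 9]. Elementwise product with the kernel and sum: 3·1 + 0·-1 + -6·-1 + 8·1 + 0·1 + -4·1 + 9·2.

-14 31 -1
-11 3 7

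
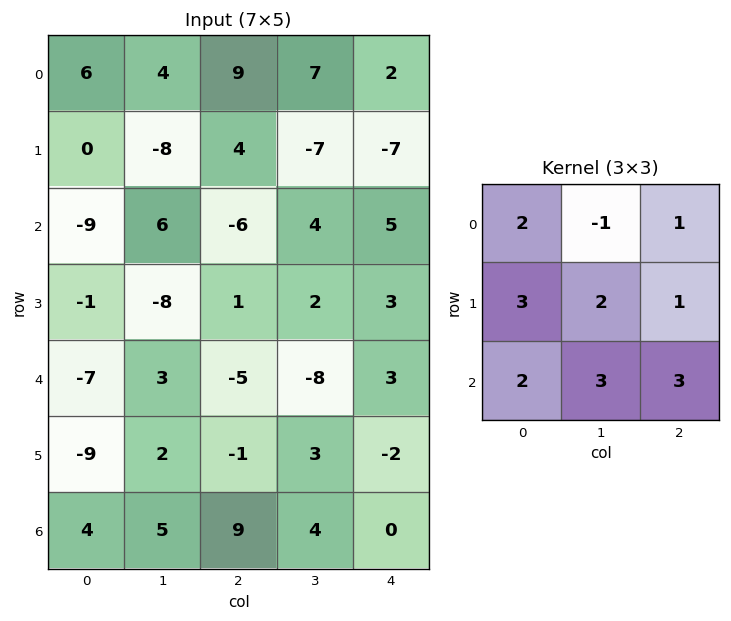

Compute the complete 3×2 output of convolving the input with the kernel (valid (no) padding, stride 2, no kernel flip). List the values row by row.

-13 19
-68 -26
4 32

Output[0,0]: The receptive field on the input at this output position is [6 4 9 / 0 -8 4 / -9 6 -6]. Elementwise product with the kernel and sum: 6·2 + 4·-1 + 9·1 + 0·3 + -8·2 + 4·1 + -9·2 + 6·3 + -6·3.
Output[0,1]: The receptive field on the input at this output position is [9 7 2 / 4 -7 -7 / -6 4 5]. Elementwise product with the kernel and sum: 9·2 + 7·-1 + 2·1 + 4·3 + -7·2 + -7·1 + -6·2 + 4·3 + 5·3.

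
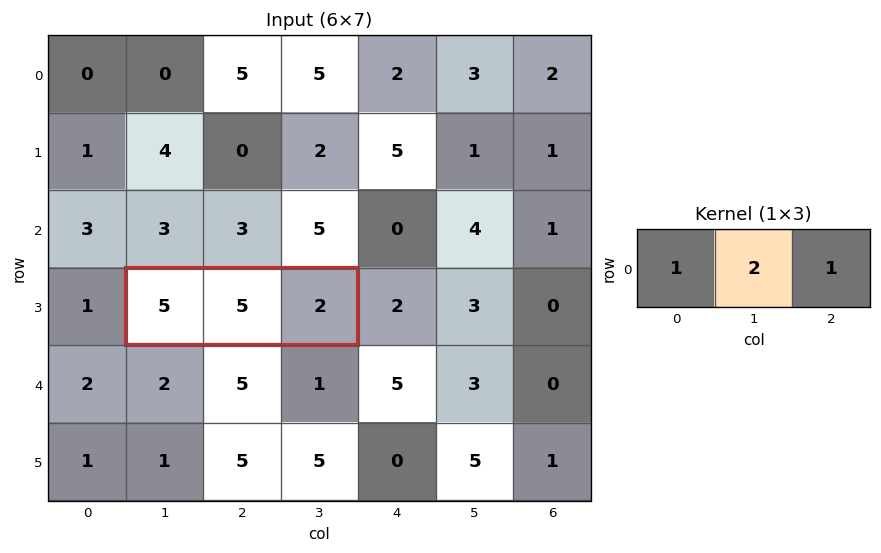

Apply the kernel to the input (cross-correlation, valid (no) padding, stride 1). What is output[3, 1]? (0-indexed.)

17

The receptive field on the input at this output position is [5 5 2]. Elementwise product with the kernel and sum: 5·1 + 5·2 + 2·1.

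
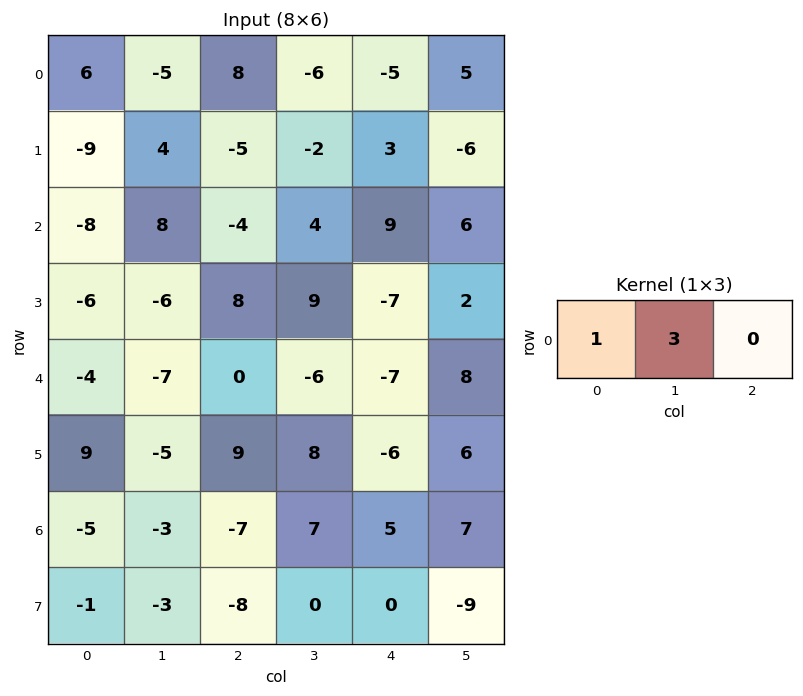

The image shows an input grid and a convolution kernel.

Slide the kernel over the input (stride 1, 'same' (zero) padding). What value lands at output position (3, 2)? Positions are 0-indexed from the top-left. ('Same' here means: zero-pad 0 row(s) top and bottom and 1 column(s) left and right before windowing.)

18

The receptive field on the zero-padded input at this output position is [-6 8 9]. Elementwise product with the kernel and sum: -6·1 + 8·3.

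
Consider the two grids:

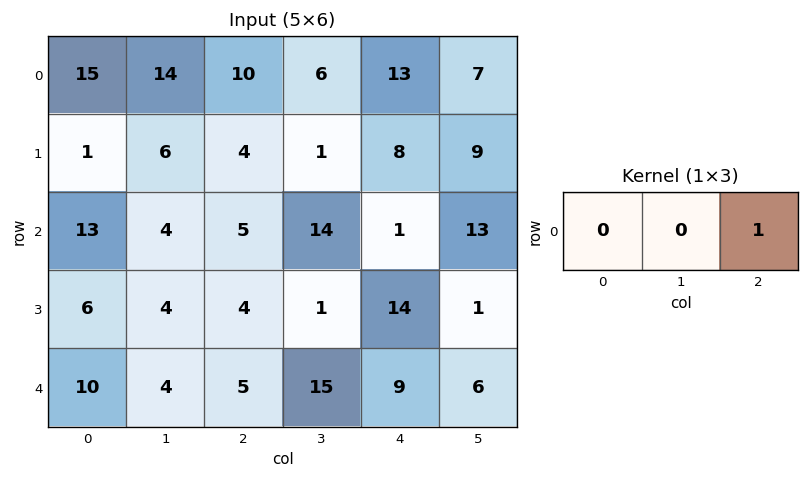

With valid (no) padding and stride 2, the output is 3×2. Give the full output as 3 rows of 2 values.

Output[0,0]: The receptive field on the input at this output position is [15 14 10]. Elementwise product with the kernel and sum: 10·1.
Output[0,1]: The receptive field on the input at this output position is [10 6 13]. Elementwise product with the kernel and sum: 13·1.

10 13
5 1
5 9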